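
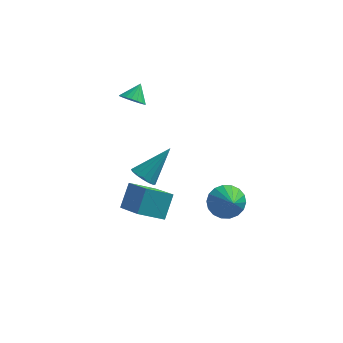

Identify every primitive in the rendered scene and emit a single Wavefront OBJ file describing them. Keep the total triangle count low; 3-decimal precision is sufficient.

v -2.328 3.55 2.132
v -1.645 3.369 2.072
v -2.072 4.27 2.868
v -1.676 3.599 1.857
v -1.836 3.819 1.697
v -2.094 3.986 1.624
v -2.398 4.067 1.651
v -2.688 4.046 1.773
v -2.908 3.926 1.967
v -3.012 3.732 2.193
v -2.981 3.502 2.408
v -2.821 3.282 2.568
v -2.563 3.114 2.641
v -2.259 3.033 2.614
v -1.968 3.055 2.492
v -1.749 3.174 2.298
v 3.187 -0.982 -0.847
v 3.791 -1.222 -1.539
v 3.693 -1.938 -0.073
v 4.008 -0.932 -1.322
v 4.063 -0.651 -1.01
v 3.944 -0.436 -0.666
v 3.675 -0.329 -0.358
v 3.31 -0.351 -0.146
v 2.92 -0.498 -0.074
v 2.583 -0.741 -0.154
v 2.366 -1.031 -0.371
v 2.312 -1.312 -0.683
v 2.431 -1.527 -1.027
v 2.7 -1.634 -1.335
v 3.065 -1.612 -1.547
v 3.455 -1.465 -1.62
v -0.798 -2.088 -1.52
v -0.585 -1.166 -0.408
v -1.957 -0.722 -2.431
v -1.743 0.2 -1.319
v 0.383 -1.54 -2.201
v 0.597 -0.618 -1.089
v -0.775 -0.174 -3.112
v -0.562 0.748 -2
v -0.28 -3.038 2.059
v 0.167 -2.828 1.578
v 0.76 -2.042 3.461
v -0.085 -2.575 1.586
v -0.39 -2.447 1.72
v -0.665 -2.476 1.946
v -0.837 -2.656 2.202
v -0.861 -2.939 2.419
v -0.728 -3.248 2.54
v -0.476 -3.5 2.532
v -0.171 -3.629 2.398
v 0.104 -3.599 2.172
v 0.277 -3.419 1.916
v 0.3 -3.137 1.699
f 2 1 4
f 2 4 3
f 4 1 5
f 4 5 3
f 5 1 6
f 5 6 3
f 6 1 7
f 6 7 3
f 7 1 8
f 7 8 3
f 8 1 9
f 8 9 3
f 9 1 10
f 9 10 3
f 10 1 11
f 10 11 3
f 11 1 12
f 11 12 3
f 12 1 13
f 12 13 3
f 13 1 14
f 13 14 3
f 14 1 15
f 14 15 3
f 15 1 16
f 15 16 3
f 16 1 2
f 16 2 3
f 18 17 20
f 18 20 19
f 20 17 21
f 20 21 19
f 21 17 22
f 21 22 19
f 22 17 23
f 22 23 19
f 23 17 24
f 23 24 19
f 24 17 25
f 24 25 19
f 25 17 26
f 25 26 19
f 26 17 27
f 26 27 19
f 27 17 28
f 27 28 19
f 28 17 29
f 28 29 19
f 29 17 30
f 29 30 19
f 30 17 31
f 30 31 19
f 31 17 32
f 31 32 19
f 32 17 18
f 32 18 19
f 34 36 33
f 37 34 33
f 33 36 35
f 35 37 33
f 34 40 36
f 38 34 37
f 38 40 34
f 36 40 35
f 39 37 35
f 35 40 39
f 39 38 37
f 40 38 39
f 42 41 44
f 42 44 43
f 44 41 45
f 44 45 43
f 45 41 46
f 45 46 43
f 46 41 47
f 46 47 43
f 47 41 48
f 47 48 43
f 48 41 49
f 48 49 43
f 49 41 50
f 49 50 43
f 50 41 51
f 50 51 43
f 51 41 52
f 51 52 43
f 52 41 53
f 52 53 43
f 53 41 54
f 53 54 43
f 54 41 42
f 54 42 43



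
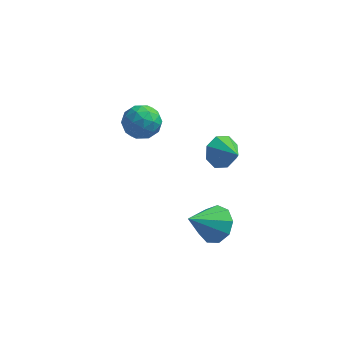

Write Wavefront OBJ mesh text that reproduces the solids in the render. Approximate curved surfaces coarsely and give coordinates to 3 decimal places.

v 3.041 1.165 1.351
v 3.764 1.422 0.725
v 3.959 0.335 2.069
v 3.718 1.887 1.321
v 3.276 1.929 1.935
v 2.696 1.523 2.207
v 2.319 0.908 1.978
v 2.365 0.443 1.381
v 2.807 0.401 0.767
v 3.386 0.806 0.495
v -1.656 4.708 0.802
v -0.919 4.181 1.434
v -1.901 3.219 -0.154
v -1.164 2.692 0.478
v -2.14 2.991 0.9
v -1.988 3.911 1.491
v -0.832 3.489 -0.211
v -0.68 4.409 0.38
v -0.41 3.427 0.808
v -1.218 3.12 1.494
v -1.602 4.28 -0.214
v -2.41 3.973 0.472
v -1.266 4.575 1.202
v -1.554 2.825 0.078
v -2.127 3.001 0.326
v -1.695 2.691 0.697
v -1.894 4.417 1.235
v -1.461 4.107 1.607
v -2.179 3.408 1.293
v -1.359 3.293 -0.327
v -0.926 2.983 0.045
v -1.125 4.709 0.583
v -0.693 4.399 0.954
v -0.641 3.992 -0.013
v -0.534 3.823 1.205
v -0.678 2.947 0.643
v -0.482 3.416 0.239
v -0.393 3.956 0.586
v -1.009 3.642 1.609
v -1.153 2.767 1.047
v -1.726 2.942 1.295
v -1.637 3.483 1.642
v -0.71 3.199 1.241
v -1.667 4.633 0.233
v -1.811 3.758 -0.329
v -1.183 3.917 -0.362
v -1.094 4.458 -0.015
v -2.142 4.453 0.637
v -2.286 3.577 0.075
v -2.427 3.444 0.694
v -2.338 3.984 1.041
v -2.11 4.201 0.039
v 3.256 -2.56 -0.712
v 3.822 -2.107 0.102
v 2.084 -3.58 0.672
v 3.239 -1.676 -0.074
v 2.664 -1.659 -0.548
v 2.366 -2.063 -1.099
v 2.484 -2.7 -1.469
v 2.963 -3.271 -1.484
v 3.579 -3.509 -1.138
v 4.044 -3.303 -0.592
v 4.14 -2.749 -0.103
f 2 1 4
f 2 4 3
f 4 1 5
f 4 5 3
f 5 1 6
f 5 6 3
f 6 1 7
f 6 7 3
f 7 1 8
f 7 8 3
f 8 1 9
f 8 9 3
f 9 1 10
f 9 10 3
f 10 1 2
f 10 2 3
f 11 48 27
f 48 22 51
f 27 51 16
f 48 51 27
f 11 27 23
f 27 16 28
f 23 28 12
f 27 28 23
f 11 23 32
f 23 12 33
f 32 33 18
f 23 33 32
f 11 32 44
f 32 18 47
f 44 47 21
f 32 47 44
f 11 44 48
f 44 21 52
f 48 52 22
f 44 52 48
f 12 28 39
f 28 16 42
f 39 42 20
f 28 42 39
f 16 51 29
f 51 22 50
f 29 50 15
f 51 50 29
f 22 52 49
f 52 21 45
f 49 45 13
f 52 45 49
f 21 47 46
f 47 18 34
f 46 34 17
f 47 34 46
f 18 33 38
f 33 12 35
f 38 35 19
f 33 35 38
f 14 40 26
f 40 20 41
f 26 41 15
f 40 41 26
f 14 26 24
f 26 15 25
f 24 25 13
f 26 25 24
f 14 24 31
f 24 13 30
f 31 30 17
f 24 30 31
f 14 31 36
f 31 17 37
f 36 37 19
f 31 37 36
f 14 36 40
f 36 19 43
f 40 43 20
f 36 43 40
f 15 41 29
f 41 20 42
f 29 42 16
f 41 42 29
f 13 25 49
f 25 15 50
f 49 50 22
f 25 50 49
f 17 30 46
f 30 13 45
f 46 45 21
f 30 45 46
f 19 37 38
f 37 17 34
f 38 34 18
f 37 34 38
f 20 43 39
f 43 19 35
f 39 35 12
f 43 35 39
f 54 53 56
f 54 56 55
f 56 53 57
f 56 57 55
f 57 53 58
f 57 58 55
f 58 53 59
f 58 59 55
f 59 53 60
f 59 60 55
f 60 53 61
f 60 61 55
f 61 53 62
f 61 62 55
f 62 53 63
f 62 63 55
f 63 53 54
f 63 54 55



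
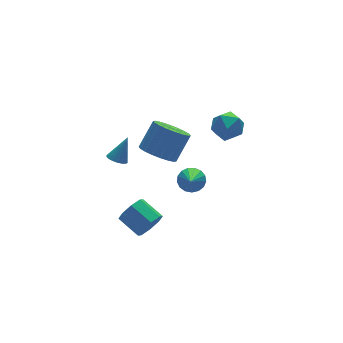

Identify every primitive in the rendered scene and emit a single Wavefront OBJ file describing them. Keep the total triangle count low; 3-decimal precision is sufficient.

v 2.879 2.048 0.814
v 3.485 2.841 0.837
v 4.155 1.079 0.603
v 4.761 1.872 0.626
v 4.287 1.582 1.456
v 3.498 2.181 1.586
v 4.142 1.739 -0.146
v 3.353 2.338 -0.016
v 4.266 2.65 0.244
v 4.356 2.553 1.234
v 3.284 1.367 0.206
v 3.374 1.27 1.196
v -3.309 0.711 2.254
v -2.908 0.986 1.976
v -2.591 0.909 3.486
v -3.066 1.168 2.039
v -3.273 1.259 2.144
v -3.486 1.242 2.272
v -3.665 1.119 2.395
v -3.773 0.916 2.491
v -3.789 0.672 2.539
v -3.71 0.436 2.531
v -3.551 0.254 2.468
v -3.345 0.163 2.363
v -3.131 0.18 2.236
v -2.953 0.302 2.112
v -2.845 0.506 2.017
v -2.829 0.75 1.968
v -0.911 0.923 1.389
v -0.106 0.594 0.838
v 0.937 0.968 2.141
v 0.131 1.297 2.691
v -0.129 1.038 0.729
v 0.914 1.412 2.032
v -0.307 1.46 0.751
v 0.736 1.834 2.053
v -0.605 1.776 0.899
v 0.438 2.149 2.201
v -0.964 1.922 1.144
v 0.079 2.296 2.446
v -1.312 1.871 1.437
v -0.269 2.245 2.74
v -1.581 1.632 1.721
v -0.538 2.006 3.024
v -1.717 1.252 1.939
v -0.674 1.626 3.242
v -1.694 0.808 2.048
v -0.651 1.182 3.351
v -1.516 0.386 2.027
v -0.473 0.76 3.329
v -1.218 0.071 1.879
v -0.175 0.444 3.181
v -0.859 -0.076 1.634
v 0.184 0.298 2.936
v -0.511 -0.025 1.34
v 0.532 0.349 2.643
v -0.242 0.214 1.056
v 0.801 0.588 2.359
v -2.225 -0.645 -2.562
v -1.8 -0.824 -1.847
v -2.23 0.407 -1.284
v -2.655 0.585 -1.998
v -1.437 -0.5 -2.278
v -1.867 0.731 -1.715
v -1.535 -0.261 -2.876
v -1.965 0.97 -2.312
v -2.038 -0.247 -3.289
v -2.467 0.984 -2.726
v -2.65 -0.467 -3.276
v -3.08 0.764 -2.713
v -3.013 -0.791 -2.845
v -3.443 0.44 -2.282
v -2.915 -1.03 -2.248
v -3.345 0.201 -1.684
v -2.413 -1.044 -1.834
v -2.842 0.187 -1.271
v 2.554 3.433 -4.439
v 2.97 2.851 -4.749
v 1.706 2.107 -3.081
v 3.191 2.985 -4.48
v 3.266 3.222 -4.201
v 3.178 3.508 -3.977
v 2.947 3.776 -3.859
v 2.626 3.966 -3.874
v 2.289 4.034 -4.018
v 2.012 3.965 -4.259
v 1.86 3.773 -4.541
v 1.866 3.504 -4.8
v 2.03 3.219 -4.976
v 2.315 2.983 -5.029
v 2.654 2.85 -4.947
f 1 12 6
f 1 6 2
f 1 2 8
f 1 8 11
f 1 11 12
f 2 6 10
f 6 12 5
f 12 11 3
f 11 8 7
f 8 2 9
f 4 10 5
f 4 5 3
f 4 3 7
f 4 7 9
f 4 9 10
f 5 10 6
f 3 5 12
f 7 3 11
f 9 7 8
f 10 9 2
f 14 13 16
f 14 16 15
f 16 13 17
f 16 17 15
f 17 13 18
f 17 18 15
f 18 13 19
f 18 19 15
f 19 13 20
f 19 20 15
f 20 13 21
f 20 21 15
f 21 13 22
f 21 22 15
f 22 13 23
f 22 23 15
f 23 13 24
f 23 24 15
f 24 13 25
f 24 25 15
f 25 13 26
f 25 26 15
f 26 13 27
f 26 27 15
f 27 13 28
f 27 28 15
f 28 13 14
f 28 14 15
f 30 29 33
f 30 33 31
f 31 33 34
f 31 34 32
f 33 29 35
f 33 35 34
f 34 35 36
f 34 36 32
f 35 29 37
f 35 37 36
f 36 37 38
f 36 38 32
f 37 29 39
f 37 39 38
f 38 39 40
f 38 40 32
f 39 29 41
f 39 41 40
f 40 41 42
f 40 42 32
f 41 29 43
f 41 43 42
f 42 43 44
f 42 44 32
f 43 29 45
f 43 45 44
f 44 45 46
f 44 46 32
f 45 29 47
f 45 47 46
f 46 47 48
f 46 48 32
f 47 29 49
f 47 49 48
f 48 49 50
f 48 50 32
f 49 29 51
f 49 51 50
f 50 51 52
f 50 52 32
f 51 29 53
f 51 53 52
f 52 53 54
f 52 54 32
f 53 29 55
f 53 55 54
f 54 55 56
f 54 56 32
f 55 29 57
f 55 57 56
f 56 57 58
f 56 58 32
f 57 29 30
f 57 30 58
f 58 30 31
f 58 31 32
f 60 59 63
f 60 63 61
f 61 63 64
f 61 64 62
f 63 59 65
f 63 65 64
f 64 65 66
f 64 66 62
f 65 59 67
f 65 67 66
f 66 67 68
f 66 68 62
f 67 59 69
f 67 69 68
f 68 69 70
f 68 70 62
f 69 59 71
f 69 71 70
f 70 71 72
f 70 72 62
f 71 59 73
f 71 73 72
f 72 73 74
f 72 74 62
f 73 59 75
f 73 75 74
f 74 75 76
f 74 76 62
f 75 59 60
f 75 60 76
f 76 60 61
f 76 61 62
f 78 77 80
f 78 80 79
f 80 77 81
f 80 81 79
f 81 77 82
f 81 82 79
f 82 77 83
f 82 83 79
f 83 77 84
f 83 84 79
f 84 77 85
f 84 85 79
f 85 77 86
f 85 86 79
f 86 77 87
f 86 87 79
f 87 77 88
f 87 88 79
f 88 77 89
f 88 89 79
f 89 77 90
f 89 90 79
f 90 77 91
f 90 91 79
f 91 77 78
f 91 78 79



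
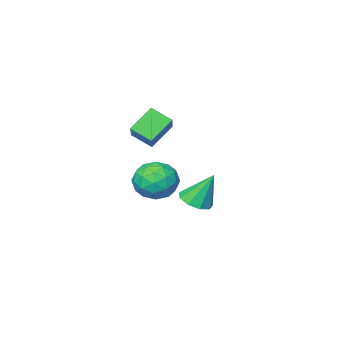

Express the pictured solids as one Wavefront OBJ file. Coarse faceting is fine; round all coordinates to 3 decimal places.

v 0.563 -1.111 3.607
v 1.481 0.19 4.68
v -0.018 -0.177 2.972
v 0.9 1.124 4.045
v 1.8 -1.084 2.515
v 2.718 0.217 3.588
v 1.219 -0.15 1.88
v 2.137 1.151 2.953
v -2.196 -1.245 -3.072
v -1.293 -1.358 -2.737
v -2.804 -0.515 -1.188
v -1.365 -0.751 -2.995
v -1.826 -0.376 -3.29
v -2.46 -0.407 -3.482
v -2.97 -0.831 -3.483
v -3.119 -1.448 -3.291
v -2.835 -1.971 -2.997
v -2.252 -2.154 -2.738
v -1.643 -1.912 -2.635
v 2.312 3.425 1.056
v 3.21 2.964 1.721
v 2.21 1.756 0.039
v 3.108 1.295 0.704
v 2.025 1.495 1.205
v 2.089 2.526 1.833
v 3.331 2.194 -0.073
v 3.395 3.225 0.555
v 3.84 2.203 1.024
v 3.033 1.771 1.814
v 2.387 2.949 -0.054
v 1.58 2.517 0.736
v 2.77 3.341 1.478
v 2.65 1.379 0.282
v 2.014 1.497 0.576
v 2.542 1.226 0.968
v 2.111 3.083 1.544
v 2.639 2.813 1.935
v 1.942 1.949 1.631
v 2.781 1.907 -0.175
v 3.309 1.637 0.216
v 2.878 3.494 0.792
v 3.406 3.223 1.184
v 3.478 2.771 0.129
v 3.668 2.623 1.459
v 3.608 1.642 0.861
v 3.74 2.17 0.404
v 3.777 2.776 0.773
v 3.194 2.369 1.923
v 3.134 1.388 1.326
v 2.498 1.505 1.62
v 2.535 2.112 1.989
v 3.564 1.922 1.513
v 2.286 3.332 0.434
v 2.226 2.351 -0.163
v 2.885 2.608 -0.229
v 2.922 3.215 0.14
v 1.812 3.078 0.899
v 1.752 2.097 0.301
v 1.643 1.944 0.987
v 1.68 2.55 1.356
v 1.856 2.798 0.247
f 2 4 1
f 5 2 1
f 1 4 3
f 3 5 1
f 2 8 4
f 6 2 5
f 6 8 2
f 4 8 3
f 7 5 3
f 3 8 7
f 7 6 5
f 8 6 7
f 10 9 12
f 10 12 11
f 12 9 13
f 12 13 11
f 13 9 14
f 13 14 11
f 14 9 15
f 14 15 11
f 15 9 16
f 15 16 11
f 16 9 17
f 16 17 11
f 17 9 18
f 17 18 11
f 18 9 19
f 18 19 11
f 19 9 10
f 19 10 11
f 20 57 36
f 57 31 60
f 36 60 25
f 57 60 36
f 20 36 32
f 36 25 37
f 32 37 21
f 36 37 32
f 20 32 41
f 32 21 42
f 41 42 27
f 32 42 41
f 20 41 53
f 41 27 56
f 53 56 30
f 41 56 53
f 20 53 57
f 53 30 61
f 57 61 31
f 53 61 57
f 21 37 48
f 37 25 51
f 48 51 29
f 37 51 48
f 25 60 38
f 60 31 59
f 38 59 24
f 60 59 38
f 31 61 58
f 61 30 54
f 58 54 22
f 61 54 58
f 30 56 55
f 56 27 43
f 55 43 26
f 56 43 55
f 27 42 47
f 42 21 44
f 47 44 28
f 42 44 47
f 23 49 35
f 49 29 50
f 35 50 24
f 49 50 35
f 23 35 33
f 35 24 34
f 33 34 22
f 35 34 33
f 23 33 40
f 33 22 39
f 40 39 26
f 33 39 40
f 23 40 45
f 40 26 46
f 45 46 28
f 40 46 45
f 23 45 49
f 45 28 52
f 49 52 29
f 45 52 49
f 24 50 38
f 50 29 51
f 38 51 25
f 50 51 38
f 22 34 58
f 34 24 59
f 58 59 31
f 34 59 58
f 26 39 55
f 39 22 54
f 55 54 30
f 39 54 55
f 28 46 47
f 46 26 43
f 47 43 27
f 46 43 47
f 29 52 48
f 52 28 44
f 48 44 21
f 52 44 48



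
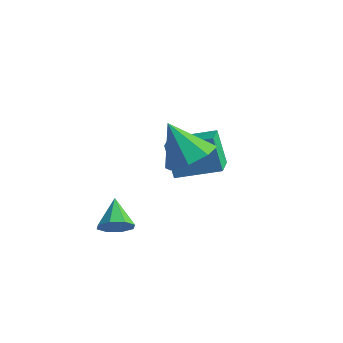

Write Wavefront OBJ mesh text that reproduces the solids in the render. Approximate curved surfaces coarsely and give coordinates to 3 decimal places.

v -1.215 -1.389 -0.792
v -0.814 -0.831 -1.091
v -1.985 -0.471 -0.108
v -1.268 -0.972 -1.413
v -1.691 -1.357 -1.371
v -1.835 -1.762 -0.99
v -1.616 -1.948 -0.493
v -1.162 -1.807 -0.171
v -0.739 -1.421 -0.213
v -0.595 -1.017 -0.594
v -1.114 2.1 -0.199
v -1.775 2.349 1.271
v -1.635 3.103 -0.602
v -2.295 3.352 0.867
v 0.455 3.128 0.333
v -0.205 3.377 1.802
v -0.065 4.131 -0.071
v -0.726 4.38 1.399
v 0.725 0.719 2.874
v 1.592 0.569 3.533
v -0.365 0.721 4.306
v 1.423 1.383 3.404
v 0.845 1.809 2.964
v 0.197 1.596 2.471
v -0.143 0.87 2.214
v 0.026 0.055 2.343
v 0.604 -0.37 2.783
v 1.253 -0.158 3.276
f 2 1 4
f 2 4 3
f 4 1 5
f 4 5 3
f 5 1 6
f 5 6 3
f 6 1 7
f 6 7 3
f 7 1 8
f 7 8 3
f 8 1 9
f 8 9 3
f 9 1 10
f 9 10 3
f 10 1 2
f 10 2 3
f 12 14 11
f 15 12 11
f 11 14 13
f 13 15 11
f 12 18 14
f 16 12 15
f 16 18 12
f 14 18 13
f 17 15 13
f 13 18 17
f 17 16 15
f 18 16 17
f 20 19 22
f 20 22 21
f 22 19 23
f 22 23 21
f 23 19 24
f 23 24 21
f 24 19 25
f 24 25 21
f 25 19 26
f 25 26 21
f 26 19 27
f 26 27 21
f 27 19 28
f 27 28 21
f 28 19 20
f 28 20 21



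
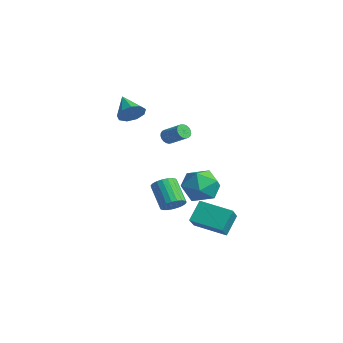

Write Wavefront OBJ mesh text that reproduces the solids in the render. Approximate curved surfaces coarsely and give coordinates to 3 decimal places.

v 3.319 -0.036 -0.017
v 3.794 0.343 -1.062
v 3.386 -1.883 -0.658
v 3.861 -1.504 -1.703
v 4.51 -1.438 -0.685
v 4.468 -0.296 -0.289
v 2.712 -1.244 -1.431
v 2.67 -0.102 -1.035
v 3.419 -0.403 -1.936
v 4.53 -0.523 -1.475
v 2.65 -1.017 -0.245
v 3.761 -1.137 0.216
v -0.961 -2.208 3.176
v -0.531 -1.894 3.813
v -2.299 -1.972 3.964
v -0.671 -1.48 3.45
v -0.947 -1.407 2.96
v -1.23 -1.709 2.57
v -1.386 -2.244 2.465
v -1.344 -2.763 2.692
v -1.123 -3.022 3.146
v -0.826 -2.9 3.614
v -0.592 -2.455 3.878
v 3.068 -2.138 -2.177
v 3.467 -1.646 -1.814
v 2.211 -1.45 -0.7
v 1.812 -1.942 -1.063
v 3.317 -1.472 -2.013
v 2.062 -1.276 -0.899
v 3.125 -1.413 -2.241
v 1.869 -1.217 -1.126
v 2.922 -1.48 -2.457
v 1.667 -1.284 -1.343
v 2.745 -1.66 -2.625
v 1.49 -1.464 -1.511
v 2.624 -1.923 -2.715
v 1.368 -1.727 -1.601
v 2.579 -2.223 -2.713
v 1.324 -2.027 -1.599
v 2.619 -2.509 -2.618
v 1.363 -2.313 -1.503
v 2.736 -2.73 -2.446
v 1.481 -2.534 -1.332
v 2.911 -2.849 -2.228
v 1.656 -2.653 -1.114
v 3.113 -2.845 -2.002
v 1.857 -2.649 -0.888
v 3.307 -2.719 -1.805
v 2.051 -2.523 -0.691
v 3.46 -2.492 -1.673
v 2.204 -2.296 -0.559
v 3.544 -2.204 -1.628
v 2.289 -2.008 -0.514
v 3.547 -1.905 -1.678
v 2.291 -1.709 -0.564
v -2.463 1.054 0.128
v -2.16 0.964 -0.285
v -1.034 1.336 0.459
v -1.337 1.426 0.872
v -2.212 1.172 -0.312
v -1.086 1.544 0.433
v -2.306 1.36 -0.262
v -1.18 1.732 0.482
v -2.428 1.495 -0.145
v -1.302 1.867 0.599
v -2.556 1.554 0.019
v -1.43 1.926 0.763
v -2.668 1.526 0.202
v -1.542 1.898 0.946
v -2.744 1.417 0.372
v -1.618 1.789 1.116
v -2.772 1.245 0.5
v -1.646 1.617 1.244
v -2.746 1.04 0.564
v -1.62 1.411 1.308
v -2.672 0.837 0.552
v -1.546 1.209 1.296
v -2.561 0.672 0.467
v -1.435 1.044 1.211
v -2.433 0.573 0.323
v -1.307 0.945 1.067
v -2.311 0.557 0.146
v -1.185 0.929 0.89
v -2.214 0.627 -0.035
v -1.088 0.999 0.709
v -2.161 0.771 -0.187
v -1.035 1.143 0.557
v 2.03 -0.144 -4.676
v 1.693 0.748 -3.583
v 3.576 0.952 -5.094
v 3.239 1.843 -4.001
v 2.961 -1.063 -3.639
v 2.624 -0.172 -2.546
v 4.507 0.032 -4.057
v 4.17 0.924 -2.964
f 1 12 6
f 1 6 2
f 1 2 8
f 1 8 11
f 1 11 12
f 2 6 10
f 6 12 5
f 12 11 3
f 11 8 7
f 8 2 9
f 4 10 5
f 4 5 3
f 4 3 7
f 4 7 9
f 4 9 10
f 5 10 6
f 3 5 12
f 7 3 11
f 9 7 8
f 10 9 2
f 14 13 16
f 14 16 15
f 16 13 17
f 16 17 15
f 17 13 18
f 17 18 15
f 18 13 19
f 18 19 15
f 19 13 20
f 19 20 15
f 20 13 21
f 20 21 15
f 21 13 22
f 21 22 15
f 22 13 23
f 22 23 15
f 23 13 14
f 23 14 15
f 25 24 28
f 25 28 26
f 26 28 29
f 26 29 27
f 28 24 30
f 28 30 29
f 29 30 31
f 29 31 27
f 30 24 32
f 30 32 31
f 31 32 33
f 31 33 27
f 32 24 34
f 32 34 33
f 33 34 35
f 33 35 27
f 34 24 36
f 34 36 35
f 35 36 37
f 35 37 27
f 36 24 38
f 36 38 37
f 37 38 39
f 37 39 27
f 38 24 40
f 38 40 39
f 39 40 41
f 39 41 27
f 40 24 42
f 40 42 41
f 41 42 43
f 41 43 27
f 42 24 44
f 42 44 43
f 43 44 45
f 43 45 27
f 44 24 46
f 44 46 45
f 45 46 47
f 45 47 27
f 46 24 48
f 46 48 47
f 47 48 49
f 47 49 27
f 48 24 50
f 48 50 49
f 49 50 51
f 49 51 27
f 50 24 52
f 50 52 51
f 51 52 53
f 51 53 27
f 52 24 54
f 52 54 53
f 53 54 55
f 53 55 27
f 54 24 25
f 54 25 55
f 55 25 26
f 55 26 27
f 57 56 60
f 57 60 58
f 58 60 61
f 58 61 59
f 60 56 62
f 60 62 61
f 61 62 63
f 61 63 59
f 62 56 64
f 62 64 63
f 63 64 65
f 63 65 59
f 64 56 66
f 64 66 65
f 65 66 67
f 65 67 59
f 66 56 68
f 66 68 67
f 67 68 69
f 67 69 59
f 68 56 70
f 68 70 69
f 69 70 71
f 69 71 59
f 70 56 72
f 70 72 71
f 71 72 73
f 71 73 59
f 72 56 74
f 72 74 73
f 73 74 75
f 73 75 59
f 74 56 76
f 74 76 75
f 75 76 77
f 75 77 59
f 76 56 78
f 76 78 77
f 77 78 79
f 77 79 59
f 78 56 80
f 78 80 79
f 79 80 81
f 79 81 59
f 80 56 82
f 80 82 81
f 81 82 83
f 81 83 59
f 82 56 84
f 82 84 83
f 83 84 85
f 83 85 59
f 84 56 86
f 84 86 85
f 85 86 87
f 85 87 59
f 86 56 57
f 86 57 87
f 87 57 58
f 87 58 59
f 89 91 88
f 92 89 88
f 88 91 90
f 90 92 88
f 89 95 91
f 93 89 92
f 93 95 89
f 91 95 90
f 94 92 90
f 90 95 94
f 94 93 92
f 95 93 94



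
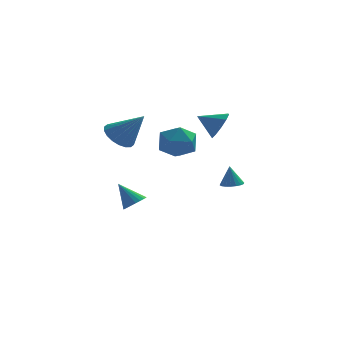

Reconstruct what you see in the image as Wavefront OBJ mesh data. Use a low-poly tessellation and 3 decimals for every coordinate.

v 0.254 -0.949 1.316
v 0.71 -1.466 2.054
v -0.95 -2.054 1.286
v -0.494 -2.571 2.024
v -0.903 -1.669 2.218
v -0.159 -0.986 2.237
v -0.081 -2.534 1.103
v 0.663 -1.851 1.122
v 0.503 -2.446 1.922
v -0.005 -1.911 2.611
v -0.235 -1.609 0.729
v -0.743 -1.074 1.418
v -2.755 0.32 1.323
v -2.215 0.975 1.09
v -1.605 -0.14 2.697
v -2.454 1.147 1.348
v -2.753 1.155 1.601
v -3.052 0.998 1.799
v -3.293 0.707 1.903
v -3.427 0.339 1.892
v -3.428 -0.033 1.768
v -3.295 -0.334 1.556
v -3.056 -0.506 1.298
v -2.757 -0.515 1.045
v -2.458 -0.358 0.847
v -2.218 -0.066 0.743
v -2.084 0.301 0.755
v -2.083 0.673 0.878
v 1.817 -0.778 2.301
v 2.194 -0.365 2.914
v 0.783 -0.662 2.859
v 2.043 -0.023 2.563
v 1.805 0.03 2.111
v 1.572 -0.226 1.732
v 1.432 -0.692 1.571
v 1.44 -1.191 1.688
v 1.591 -1.533 2.04
v 1.829 -1.586 2.491
v 2.062 -1.33 2.87
v 2.201 -0.864 3.032
v 2.557 2.912 -2.808
v 2.965 2.496 -2.716
v 2.443 3.048 -1.692
v 3.108 2.716 -2.728
v 3.141 2.975 -2.756
v 3.059 3.222 -2.794
v 2.878 3.407 -2.835
v 2.632 3.494 -2.871
v 2.372 3.466 -2.894
v 2.149 3.328 -2.9
v 2.006 3.108 -2.888
v 1.973 2.849 -2.86
v 2.055 2.603 -2.822
v 2.236 2.418 -2.781
v 2.482 2.33 -2.745
v 2.742 2.358 -2.722
v -2.065 3.492 -4.303
v -1.514 3.726 -4.001
v -2.875 3.948 -3.177
v -1.597 3.946 -4.15
v -1.76 4.089 -4.325
v -1.977 4.128 -4.497
v -2.208 4.057 -4.634
v -2.415 3.888 -4.715
v -2.561 3.651 -4.724
v -2.622 3.387 -4.661
v -2.586 3.141 -4.535
v -2.46 2.955 -4.37
v -2.266 2.863 -4.193
v -2.037 2.879 -4.035
v -1.813 3.001 -3.923
v -1.633 3.208 -3.877
v -1.527 3.465 -3.905
f 1 12 6
f 1 6 2
f 1 2 8
f 1 8 11
f 1 11 12
f 2 6 10
f 6 12 5
f 12 11 3
f 11 8 7
f 8 2 9
f 4 10 5
f 4 5 3
f 4 3 7
f 4 7 9
f 4 9 10
f 5 10 6
f 3 5 12
f 7 3 11
f 9 7 8
f 10 9 2
f 14 13 16
f 14 16 15
f 16 13 17
f 16 17 15
f 17 13 18
f 17 18 15
f 18 13 19
f 18 19 15
f 19 13 20
f 19 20 15
f 20 13 21
f 20 21 15
f 21 13 22
f 21 22 15
f 22 13 23
f 22 23 15
f 23 13 24
f 23 24 15
f 24 13 25
f 24 25 15
f 25 13 26
f 25 26 15
f 26 13 27
f 26 27 15
f 27 13 28
f 27 28 15
f 28 13 14
f 28 14 15
f 30 29 32
f 30 32 31
f 32 29 33
f 32 33 31
f 33 29 34
f 33 34 31
f 34 29 35
f 34 35 31
f 35 29 36
f 35 36 31
f 36 29 37
f 36 37 31
f 37 29 38
f 37 38 31
f 38 29 39
f 38 39 31
f 39 29 40
f 39 40 31
f 40 29 30
f 40 30 31
f 42 41 44
f 42 44 43
f 44 41 45
f 44 45 43
f 45 41 46
f 45 46 43
f 46 41 47
f 46 47 43
f 47 41 48
f 47 48 43
f 48 41 49
f 48 49 43
f 49 41 50
f 49 50 43
f 50 41 51
f 50 51 43
f 51 41 52
f 51 52 43
f 52 41 53
f 52 53 43
f 53 41 54
f 53 54 43
f 54 41 55
f 54 55 43
f 55 41 56
f 55 56 43
f 56 41 42
f 56 42 43
f 58 57 60
f 58 60 59
f 60 57 61
f 60 61 59
f 61 57 62
f 61 62 59
f 62 57 63
f 62 63 59
f 63 57 64
f 63 64 59
f 64 57 65
f 64 65 59
f 65 57 66
f 65 66 59
f 66 57 67
f 66 67 59
f 67 57 68
f 67 68 59
f 68 57 69
f 68 69 59
f 69 57 70
f 69 70 59
f 70 57 71
f 70 71 59
f 71 57 72
f 71 72 59
f 72 57 73
f 72 73 59
f 73 57 58
f 73 58 59



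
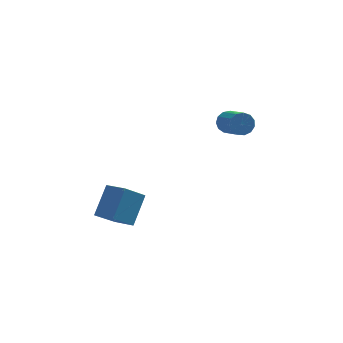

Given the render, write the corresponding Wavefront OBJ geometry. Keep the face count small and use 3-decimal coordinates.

v -3.128 -1.145 -2.918
v -4.092 -1.789 -1.983
v -2.507 -0.095 -1.554
v -3.472 -0.739 -0.619
v -2.288 -2.001 -2.641
v -3.253 -2.645 -1.706
v -1.668 -0.951 -1.277
v -2.632 -1.595 -0.342
v 2.788 4.62 0.316
v 3.217 4.545 -0.232
v 3.741 3.245 0.357
v 3.312 3.32 0.904
v 3.418 4.749 0.039
v 3.942 3.449 0.628
v 3.418 4.912 0.398
v 3.943 3.612 0.987
v 3.219 4.982 0.731
v 3.744 3.683 1.32
v 2.883 4.937 0.932
v 3.407 3.638 1.521
v 2.516 4.792 0.937
v 3.041 3.492 1.526
v 2.236 4.592 0.745
v 2.76 3.292 1.334
v 2.131 4.4 0.417
v 2.655 3.101 1.005
v 2.234 4.279 0.056
v 2.759 2.979 0.645
v 2.513 4.265 -0.222
v 3.038 2.966 0.367
v 2.88 4.364 -0.33
v 3.404 3.065 0.259
f 2 4 1
f 5 2 1
f 1 4 3
f 3 5 1
f 2 8 4
f 6 2 5
f 6 8 2
f 4 8 3
f 7 5 3
f 3 8 7
f 7 6 5
f 8 6 7
f 10 9 13
f 10 13 11
f 11 13 14
f 11 14 12
f 13 9 15
f 13 15 14
f 14 15 16
f 14 16 12
f 15 9 17
f 15 17 16
f 16 17 18
f 16 18 12
f 17 9 19
f 17 19 18
f 18 19 20
f 18 20 12
f 19 9 21
f 19 21 20
f 20 21 22
f 20 22 12
f 21 9 23
f 21 23 22
f 22 23 24
f 22 24 12
f 23 9 25
f 23 25 24
f 24 25 26
f 24 26 12
f 25 9 27
f 25 27 26
f 26 27 28
f 26 28 12
f 27 9 29
f 27 29 28
f 28 29 30
f 28 30 12
f 29 9 31
f 29 31 30
f 30 31 32
f 30 32 12
f 31 9 10
f 31 10 32
f 32 10 11
f 32 11 12



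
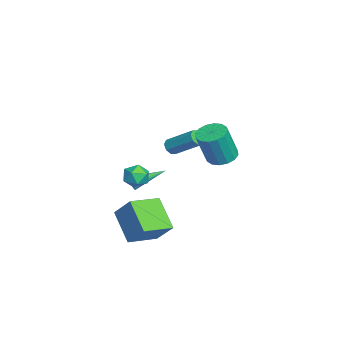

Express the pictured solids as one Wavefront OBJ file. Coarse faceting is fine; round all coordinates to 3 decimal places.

v 2.081 3.203 2.424
v 2.921 3.035 2.183
v 3.378 2.428 4.194
v 2.539 2.597 4.436
v 2.922 3.476 2.316
v 3.379 2.869 4.327
v 2.697 3.844 2.478
v 3.154 3.237 4.489
v 2.307 4.04 2.625
v 2.764 3.434 4.637
v 1.857 4.012 2.719
v 2.314 3.406 4.731
v 1.467 3.768 2.734
v 1.924 3.161 4.746
v 1.242 3.372 2.666
v 1.699 2.765 4.677
v 1.241 2.931 2.533
v 1.698 2.324 4.544
v 1.466 2.563 2.371
v 1.923 1.956 4.382
v 1.856 2.366 2.223
v 2.313 1.76 4.235
v 2.306 2.394 2.129
v 2.763 1.788 4.141
v 2.696 2.639 2.114
v 3.153 2.032 4.126
v 3.298 -0.251 -3.247
v 1.764 -0.997 -1.89
v 4.016 0.616 -1.96
v 2.481 -0.13 -0.602
v 4.399 -1.77 -2.838
v 2.864 -2.516 -1.48
v 5.116 -0.903 -1.55
v 3.582 -1.649 -0.193
v 0.986 -0.745 -0.295
v 1.571 -1.299 -0.054
v 0.029 -1.481 0.334
v 0.614 -2.035 0.575
v 0.606 -1.261 0.905
v 1.197 -0.806 0.516
v 0.403 -1.974 -0.236
v 0.994 -1.519 -0.625
v 1.211 -2.058 -0.018
v 1.336 -1.618 0.688
v 0.264 -1.162 -0.408
v 0.389 -0.722 0.298
v -3.238 -1.76 -2.786
v -2.957 -1.807 -2.351
v -3.922 0.16 -2.134
v -2.809 -1.705 -2.497
v -2.746 -1.614 -2.7
v -2.781 -1.552 -2.92
v -2.906 -1.531 -3.114
v -3.097 -1.555 -3.242
v -3.316 -1.62 -3.28
v -3.519 -1.713 -3.22
v -3.667 -1.815 -3.074
v -3.73 -1.906 -2.871
v -3.695 -1.969 -2.651
v -3.57 -1.99 -2.457
v -3.379 -1.965 -2.329
v -3.16 -1.9 -2.291
v -2.565 0.486 0.554
v -2.393 0.761 0.097
v -1.624 2.229 1.269
v -1.795 1.954 1.726
v -2.789 0.873 0.217
v -2.02 2.341 1.389
v -3.054 0.758 0.534
v -2.284 2.226 1.706
v -3.032 0.484 0.863
v -2.262 1.952 2.035
v -2.736 0.211 1.011
v -1.967 1.679 2.183
v -2.34 0.099 0.891
v -1.571 1.567 2.063
v -2.076 0.214 0.574
v -1.306 1.682 1.746
v -2.098 0.488 0.245
v -1.328 1.956 1.417
f 2 1 5
f 2 5 3
f 3 5 6
f 3 6 4
f 5 1 7
f 5 7 6
f 6 7 8
f 6 8 4
f 7 1 9
f 7 9 8
f 8 9 10
f 8 10 4
f 9 1 11
f 9 11 10
f 10 11 12
f 10 12 4
f 11 1 13
f 11 13 12
f 12 13 14
f 12 14 4
f 13 1 15
f 13 15 14
f 14 15 16
f 14 16 4
f 15 1 17
f 15 17 16
f 16 17 18
f 16 18 4
f 17 1 19
f 17 19 18
f 18 19 20
f 18 20 4
f 19 1 21
f 19 21 20
f 20 21 22
f 20 22 4
f 21 1 23
f 21 23 22
f 22 23 24
f 22 24 4
f 23 1 25
f 23 25 24
f 24 25 26
f 24 26 4
f 25 1 2
f 25 2 26
f 26 2 3
f 26 3 4
f 28 30 27
f 31 28 27
f 27 30 29
f 29 31 27
f 28 34 30
f 32 28 31
f 32 34 28
f 30 34 29
f 33 31 29
f 29 34 33
f 33 32 31
f 34 32 33
f 35 46 40
f 35 40 36
f 35 36 42
f 35 42 45
f 35 45 46
f 36 40 44
f 40 46 39
f 46 45 37
f 45 42 41
f 42 36 43
f 38 44 39
f 38 39 37
f 38 37 41
f 38 41 43
f 38 43 44
f 39 44 40
f 37 39 46
f 41 37 45
f 43 41 42
f 44 43 36
f 48 47 50
f 48 50 49
f 50 47 51
f 50 51 49
f 51 47 52
f 51 52 49
f 52 47 53
f 52 53 49
f 53 47 54
f 53 54 49
f 54 47 55
f 54 55 49
f 55 47 56
f 55 56 49
f 56 47 57
f 56 57 49
f 57 47 58
f 57 58 49
f 58 47 59
f 58 59 49
f 59 47 60
f 59 60 49
f 60 47 61
f 60 61 49
f 61 47 62
f 61 62 49
f 62 47 48
f 62 48 49
f 64 63 67
f 64 67 65
f 65 67 68
f 65 68 66
f 67 63 69
f 67 69 68
f 68 69 70
f 68 70 66
f 69 63 71
f 69 71 70
f 70 71 72
f 70 72 66
f 71 63 73
f 71 73 72
f 72 73 74
f 72 74 66
f 73 63 75
f 73 75 74
f 74 75 76
f 74 76 66
f 75 63 77
f 75 77 76
f 76 77 78
f 76 78 66
f 77 63 79
f 77 79 78
f 78 79 80
f 78 80 66
f 79 63 64
f 79 64 80
f 80 64 65
f 80 65 66



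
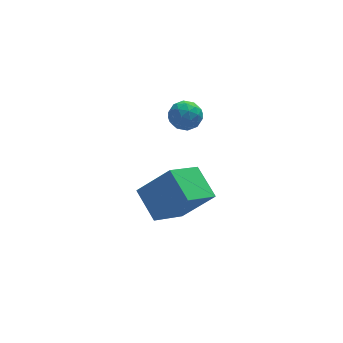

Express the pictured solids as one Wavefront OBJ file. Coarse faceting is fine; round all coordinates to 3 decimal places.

v 0.063 -3.899 -1.677
v -0.305 -2.613 -0.977
v -1.133 -3.516 -3.008
v -1.5 -2.229 -2.308
v 1.36 -3.031 -2.592
v 0.993 -1.744 -1.892
v 0.165 -2.647 -3.923
v -0.203 -1.361 -3.223
v 0.738 -1.547 1.937
v 1.089 -2.043 1.6
v -0.229 -2.057 1.68
v 0.122 -2.553 1.343
v 0.164 -2.507 2.035
v 0.761 -2.192 2.193
v 0.099 -1.908 1.087
v 0.696 -1.593 1.245
v 0.693 -2.266 1.075
v 0.734 -2.636 1.66
v 0.126 -1.464 1.62
v 0.167 -1.834 2.205
v 0.998 -1.75 1.791
v -0.138 -2.35 1.489
v -0.114 -2.323 1.896
v 0.092 -2.614 1.698
v 0.806 -1.838 2.139
v 1.012 -2.129 1.941
v 0.468 -2.402 2.197
v -0.152 -1.971 1.339
v 0.054 -2.262 1.141
v 0.768 -1.486 1.582
v 0.974 -1.777 1.384
v 0.392 -1.698 1.083
v 0.972 -2.172 1.284
v 0.404 -2.472 1.133
v 0.39 -2.093 0.983
v 0.741 -1.908 1.076
v 0.996 -2.39 1.628
v 0.427 -2.69 1.478
v 0.452 -2.663 1.884
v 0.803 -2.478 1.977
v 0.763 -2.521 1.32
v 0.433 -1.41 1.802
v -0.136 -1.71 1.652
v 0.057 -1.622 1.303
v 0.408 -1.437 1.396
v 0.456 -1.628 2.147
v -0.112 -1.928 1.996
v 0.119 -2.192 2.204
v 0.47 -2.007 2.297
v 0.097 -1.579 1.96
f 2 4 1
f 5 2 1
f 1 4 3
f 3 5 1
f 2 8 4
f 6 2 5
f 6 8 2
f 4 8 3
f 7 5 3
f 3 8 7
f 7 6 5
f 8 6 7
f 9 46 25
f 46 20 49
f 25 49 14
f 46 49 25
f 9 25 21
f 25 14 26
f 21 26 10
f 25 26 21
f 9 21 30
f 21 10 31
f 30 31 16
f 21 31 30
f 9 30 42
f 30 16 45
f 42 45 19
f 30 45 42
f 9 42 46
f 42 19 50
f 46 50 20
f 42 50 46
f 10 26 37
f 26 14 40
f 37 40 18
f 26 40 37
f 14 49 27
f 49 20 48
f 27 48 13
f 49 48 27
f 20 50 47
f 50 19 43
f 47 43 11
f 50 43 47
f 19 45 44
f 45 16 32
f 44 32 15
f 45 32 44
f 16 31 36
f 31 10 33
f 36 33 17
f 31 33 36
f 12 38 24
f 38 18 39
f 24 39 13
f 38 39 24
f 12 24 22
f 24 13 23
f 22 23 11
f 24 23 22
f 12 22 29
f 22 11 28
f 29 28 15
f 22 28 29
f 12 29 34
f 29 15 35
f 34 35 17
f 29 35 34
f 12 34 38
f 34 17 41
f 38 41 18
f 34 41 38
f 13 39 27
f 39 18 40
f 27 40 14
f 39 40 27
f 11 23 47
f 23 13 48
f 47 48 20
f 23 48 47
f 15 28 44
f 28 11 43
f 44 43 19
f 28 43 44
f 17 35 36
f 35 15 32
f 36 32 16
f 35 32 36
f 18 41 37
f 41 17 33
f 37 33 10
f 41 33 37



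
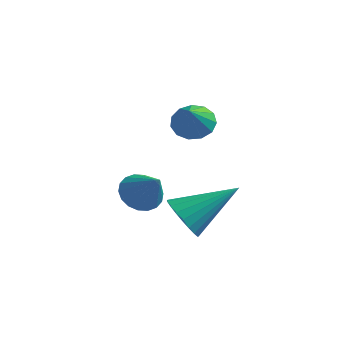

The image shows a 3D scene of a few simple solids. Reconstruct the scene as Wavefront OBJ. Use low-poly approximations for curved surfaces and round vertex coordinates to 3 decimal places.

v 1.61 -2.785 -1.859
v 1.95 -2.468 -2.618
v 2.97 -1.515 -0.721
v 1.673 -2.231 -2.552
v 1.386 -2.089 -2.367
v 1.138 -2.068 -2.093
v 0.971 -2.171 -1.779
v 0.915 -2.38 -1.479
v 0.979 -2.658 -1.244
v 1.152 -2.959 -1.116
v 1.405 -3.23 -1.116
v 1.693 -3.423 -1.244
v 1.966 -3.506 -1.479
v 2.179 -3.465 -1.779
v 2.293 -3.305 -2.093
v 2.289 -3.056 -2.367
v 2.167 -2.76 -2.552
v 1.259 -1.39 1.792
v 1.96 -1.444 1.531
v 1.541 -2.23 2.728
v 1.962 -1.13 1.813
v 1.741 -0.897 2.088
v 1.366 -0.821 2.269
v 0.958 -0.926 2.299
v 0.645 -1.178 2.167
v 0.527 -1.497 1.916
v 0.641 -1.782 1.626
v 0.951 -1.942 1.388
v 1.359 -1.927 1.279
v 1.735 -1.742 1.332
v -0.267 -2.12 -1.491
v 0.182 -2.476 -2.049
v 0.687 -2.58 -0.429
v 0.321 -2.148 -2.032
v 0.343 -1.815 -1.908
v 0.245 -1.543 -1.701
v 0.045 -1.385 -1.453
v -0.217 -1.372 -1.212
v -0.489 -1.508 -1.027
v -0.717 -1.765 -0.933
v -0.856 -2.092 -0.95
v -0.878 -2.425 -1.074
v -0.779 -2.698 -1.28
v -0.579 -2.856 -1.529
v -0.317 -2.868 -1.77
v -0.046 -2.733 -1.955
f 2 1 4
f 2 4 3
f 4 1 5
f 4 5 3
f 5 1 6
f 5 6 3
f 6 1 7
f 6 7 3
f 7 1 8
f 7 8 3
f 8 1 9
f 8 9 3
f 9 1 10
f 9 10 3
f 10 1 11
f 10 11 3
f 11 1 12
f 11 12 3
f 12 1 13
f 12 13 3
f 13 1 14
f 13 14 3
f 14 1 15
f 14 15 3
f 15 1 16
f 15 16 3
f 16 1 17
f 16 17 3
f 17 1 2
f 17 2 3
f 19 18 21
f 19 21 20
f 21 18 22
f 21 22 20
f 22 18 23
f 22 23 20
f 23 18 24
f 23 24 20
f 24 18 25
f 24 25 20
f 25 18 26
f 25 26 20
f 26 18 27
f 26 27 20
f 27 18 28
f 27 28 20
f 28 18 29
f 28 29 20
f 29 18 30
f 29 30 20
f 30 18 19
f 30 19 20
f 32 31 34
f 32 34 33
f 34 31 35
f 34 35 33
f 35 31 36
f 35 36 33
f 36 31 37
f 36 37 33
f 37 31 38
f 37 38 33
f 38 31 39
f 38 39 33
f 39 31 40
f 39 40 33
f 40 31 41
f 40 41 33
f 41 31 42
f 41 42 33
f 42 31 43
f 42 43 33
f 43 31 44
f 43 44 33
f 44 31 45
f 44 45 33
f 45 31 46
f 45 46 33
f 46 31 32
f 46 32 33



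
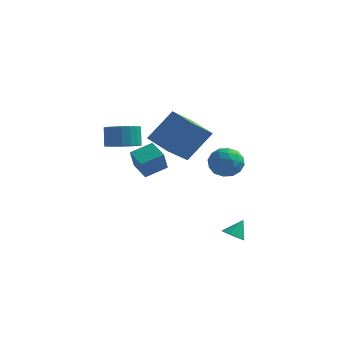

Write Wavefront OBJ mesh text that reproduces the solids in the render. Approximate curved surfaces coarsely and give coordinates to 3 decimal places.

v -3.558 2.319 0.902
v -3.059 3.08 0.666
v -3.283 3.561 1.742
v -3.782 2.801 1.978
v -3.445 3.18 0.541
v -3.669 3.661 1.617
v -3.854 3.109 0.487
v -4.078 3.59 1.563
v -4.204 2.882 0.515
v -4.428 3.363 1.592
v -4.426 2.543 0.621
v -4.651 3.025 1.697
v -4.476 2.16 0.781
v -4.701 2.642 1.857
v -4.345 1.809 0.966
v -4.569 2.29 2.042
v -4.057 1.559 1.138
v -4.281 2.04 2.214
v -3.671 1.459 1.263
v -3.895 1.94 2.339
v -3.262 1.53 1.317
v -3.486 2.011 2.393
v -2.912 1.757 1.288
v -3.136 2.238 2.365
v -2.689 2.095 1.183
v -2.914 2.577 2.259
v -2.639 2.478 1.023
v -2.864 2.96 2.099
v -2.771 2.83 0.838
v -2.995 3.311 1.914
v -1.269 2.508 1.082
v -1.702 0.943 2.283
v -0.319 3.463 2.667
v -0.752 1.898 3.869
v 0.052 1.842 0.691
v -0.381 0.277 1.893
v 1.002 2.797 2.277
v 0.569 1.232 3.478
v -2.943 2.259 -0.348
v -2.883 1.593 0.847
v -2.094 3.125 0.091
v -2.034 2.459 1.287
v -2.086 1.621 -0.747
v -2.026 0.955 0.449
v -1.237 2.487 -0.307
v -1.177 1.821 0.888
v 1.395 3.482 -0.571
v 1.86 3.991 0.108
v 1.34 2.249 0.392
v 1.805 2.758 1.071
v 0.897 2.99 0.83
v 0.932 3.752 0.234
v 2.268 2.488 0.266
v 2.303 3.25 -0.33
v 2.4 3.377 0.624
v 1.553 3.687 0.973
v 1.647 2.553 -0.473
v 0.8 2.863 -0.124
v 1.633 3.845 -0.316
v 1.567 2.395 0.816
v 1.034 2.532 0.674
v 1.308 2.831 1.073
v 1.087 3.704 -0.242
v 1.36 4.003 0.157
v 0.794 3.415 0.582
v 1.84 2.237 0.343
v 2.113 2.536 0.742
v 1.892 3.409 -0.573
v 2.166 3.708 -0.174
v 2.406 2.825 -0.082
v 2.223 3.783 0.386
v 2.191 3.058 0.952
v 2.463 2.899 0.479
v 2.483 3.347 0.129
v 1.725 3.965 0.591
v 1.693 3.241 1.157
v 1.159 3.377 1.016
v 1.179 3.825 0.666
v 2.043 3.604 0.895
v 1.507 2.999 -0.657
v 1.475 2.275 -0.091
v 2.021 2.415 -0.166
v 2.041 2.863 -0.516
v 1.009 3.182 -0.452
v 0.977 2.457 0.114
v 0.717 2.893 0.371
v 0.737 3.341 0.021
v 1.157 2.636 -0.395
v 2.944 0.378 -3.33
v 3.534 0.332 -3.515
v 3.256 0.982 -2.49
v 3.404 0.616 -3.671
v 3.127 0.824 -3.719
v 2.793 0.891 -3.643
v 2.507 0.795 -3.468
v 2.359 0.566 -3.248
v 2.398 0.278 -3.055
v 2.61 0.021 -2.949
v 2.928 -0.122 -2.963
v 3.251 -0.107 -3.095
v 3.477 0.062 -3.3
f 2 1 5
f 2 5 3
f 3 5 6
f 3 6 4
f 5 1 7
f 5 7 6
f 6 7 8
f 6 8 4
f 7 1 9
f 7 9 8
f 8 9 10
f 8 10 4
f 9 1 11
f 9 11 10
f 10 11 12
f 10 12 4
f 11 1 13
f 11 13 12
f 12 13 14
f 12 14 4
f 13 1 15
f 13 15 14
f 14 15 16
f 14 16 4
f 15 1 17
f 15 17 16
f 16 17 18
f 16 18 4
f 17 1 19
f 17 19 18
f 18 19 20
f 18 20 4
f 19 1 21
f 19 21 20
f 20 21 22
f 20 22 4
f 21 1 23
f 21 23 22
f 22 23 24
f 22 24 4
f 23 1 25
f 23 25 24
f 24 25 26
f 24 26 4
f 25 1 27
f 25 27 26
f 26 27 28
f 26 28 4
f 27 1 29
f 27 29 28
f 28 29 30
f 28 30 4
f 29 1 2
f 29 2 30
f 30 2 3
f 30 3 4
f 32 34 31
f 35 32 31
f 31 34 33
f 33 35 31
f 32 38 34
f 36 32 35
f 36 38 32
f 34 38 33
f 37 35 33
f 33 38 37
f 37 36 35
f 38 36 37
f 40 42 39
f 43 40 39
f 39 42 41
f 41 43 39
f 40 46 42
f 44 40 43
f 44 46 40
f 42 46 41
f 45 43 41
f 41 46 45
f 45 44 43
f 46 44 45
f 47 84 63
f 84 58 87
f 63 87 52
f 84 87 63
f 47 63 59
f 63 52 64
f 59 64 48
f 63 64 59
f 47 59 68
f 59 48 69
f 68 69 54
f 59 69 68
f 47 68 80
f 68 54 83
f 80 83 57
f 68 83 80
f 47 80 84
f 80 57 88
f 84 88 58
f 80 88 84
f 48 64 75
f 64 52 78
f 75 78 56
f 64 78 75
f 52 87 65
f 87 58 86
f 65 86 51
f 87 86 65
f 58 88 85
f 88 57 81
f 85 81 49
f 88 81 85
f 57 83 82
f 83 54 70
f 82 70 53
f 83 70 82
f 54 69 74
f 69 48 71
f 74 71 55
f 69 71 74
f 50 76 62
f 76 56 77
f 62 77 51
f 76 77 62
f 50 62 60
f 62 51 61
f 60 61 49
f 62 61 60
f 50 60 67
f 60 49 66
f 67 66 53
f 60 66 67
f 50 67 72
f 67 53 73
f 72 73 55
f 67 73 72
f 50 72 76
f 72 55 79
f 76 79 56
f 72 79 76
f 51 77 65
f 77 56 78
f 65 78 52
f 77 78 65
f 49 61 85
f 61 51 86
f 85 86 58
f 61 86 85
f 53 66 82
f 66 49 81
f 82 81 57
f 66 81 82
f 55 73 74
f 73 53 70
f 74 70 54
f 73 70 74
f 56 79 75
f 79 55 71
f 75 71 48
f 79 71 75
f 90 89 92
f 90 92 91
f 92 89 93
f 92 93 91
f 93 89 94
f 93 94 91
f 94 89 95
f 94 95 91
f 95 89 96
f 95 96 91
f 96 89 97
f 96 97 91
f 97 89 98
f 97 98 91
f 98 89 99
f 98 99 91
f 99 89 100
f 99 100 91
f 100 89 101
f 100 101 91
f 101 89 90
f 101 90 91



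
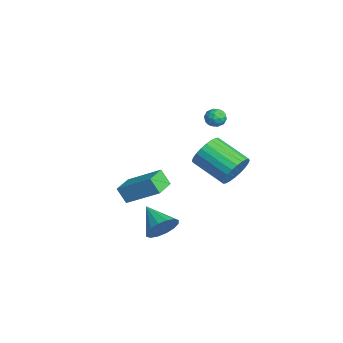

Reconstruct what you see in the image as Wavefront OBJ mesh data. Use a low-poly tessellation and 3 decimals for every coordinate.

v -4.411 2.908 0.598
v -4.086 3.146 1.137
v -3.654 2.134 0.483
v -3.329 2.372 1.022
v -3.926 2.07 1.095
v -4.394 2.548 1.166
v -3.346 2.732 0.454
v -3.814 3.21 0.525
v -3.428 3.037 1.048
v -3.786 2.628 1.444
v -3.954 2.652 0.176
v -4.312 2.243 0.572
v -4.315 3.095 0.878
v -3.425 2.185 0.742
v -3.776 2.007 0.785
v -3.585 2.147 1.102
v -4.496 2.744 0.895
v -4.305 2.883 1.212
v -4.211 2.251 1.187
v -3.435 2.397 0.408
v -3.244 2.536 0.725
v -4.155 3.133 0.518
v -3.964 3.273 0.835
v -3.529 3.029 0.433
v -3.737 3.171 1.142
v -3.292 2.716 1.074
v -3.302 2.927 0.74
v -3.577 3.208 0.782
v -3.947 2.93 1.375
v -3.503 2.475 1.307
v -3.853 2.298 1.35
v -4.128 2.579 1.392
v -3.561 2.866 1.323
v -4.237 2.805 0.313
v -3.793 2.35 0.245
v -3.612 2.701 0.228
v -3.887 2.982 0.27
v -4.448 2.564 0.546
v -4.003 2.109 0.478
v -4.163 2.072 0.838
v -4.438 2.353 0.88
v -4.179 2.414 0.297
v 2.311 -3.484 -0.309
v 1.895 -3.868 0.563
v 3.391 -2.006 0.855
v 2.975 -2.389 1.728
v 3.365 -4.351 -0.188
v 2.949 -4.734 0.685
v 4.445 -2.872 0.977
v 4.029 -3.256 1.849
v 3.414 1.513 1.186
v 3.995 1.369 2.036
v 2.426 0.182 2.905
v 1.846 0.327 2.054
v 3.793 1.707 2.135
v 2.225 0.521 3.003
v 3.534 2.016 2.088
v 1.965 0.829 2.957
v 3.257 2.248 1.905
v 1.688 1.062 2.773
v 3.003 2.368 1.611
v 1.435 1.182 2.48
v 2.812 2.359 1.253
v 1.244 1.172 2.122
v 2.713 2.22 0.885
v 1.145 1.034 1.754
v 2.721 1.974 0.563
v 1.152 0.788 1.431
v 2.834 1.658 0.335
v 1.265 0.471 1.204
v 3.035 1.319 0.237
v 1.467 0.133 1.105
v 3.295 1.011 0.283
v 1.726 -0.176 1.152
v 3.572 0.778 0.467
v 2.003 -0.408 1.335
v 3.825 0.658 0.76
v 2.257 -0.528 1.629
v 4.016 0.668 1.118
v 2.448 -0.519 1.987
v 4.115 0.806 1.486
v 2.547 -0.38 2.355
v 4.108 1.052 1.809
v 2.539 -0.134 2.677
v 3.304 -2.419 -2.574
v 3.811 -2.782 -1.805
v 1.776 -2.881 -1.786
v 3.723 -2.291 -1.687
v 3.523 -1.834 -1.806
v 3.265 -1.534 -2.132
v 3.017 -1.472 -2.576
v 2.845 -1.663 -3.019
v 2.797 -2.056 -3.344
v 2.884 -2.547 -3.462
v 3.084 -3.004 -3.342
v 3.343 -3.304 -3.017
v 3.591 -3.366 -2.573
v 3.762 -3.175 -2.129
f 1 38 17
f 38 12 41
f 17 41 6
f 38 41 17
f 1 17 13
f 17 6 18
f 13 18 2
f 17 18 13
f 1 13 22
f 13 2 23
f 22 23 8
f 13 23 22
f 1 22 34
f 22 8 37
f 34 37 11
f 22 37 34
f 1 34 38
f 34 11 42
f 38 42 12
f 34 42 38
f 2 18 29
f 18 6 32
f 29 32 10
f 18 32 29
f 6 41 19
f 41 12 40
f 19 40 5
f 41 40 19
f 12 42 39
f 42 11 35
f 39 35 3
f 42 35 39
f 11 37 36
f 37 8 24
f 36 24 7
f 37 24 36
f 8 23 28
f 23 2 25
f 28 25 9
f 23 25 28
f 4 30 16
f 30 10 31
f 16 31 5
f 30 31 16
f 4 16 14
f 16 5 15
f 14 15 3
f 16 15 14
f 4 14 21
f 14 3 20
f 21 20 7
f 14 20 21
f 4 21 26
f 21 7 27
f 26 27 9
f 21 27 26
f 4 26 30
f 26 9 33
f 30 33 10
f 26 33 30
f 5 31 19
f 31 10 32
f 19 32 6
f 31 32 19
f 3 15 39
f 15 5 40
f 39 40 12
f 15 40 39
f 7 20 36
f 20 3 35
f 36 35 11
f 20 35 36
f 9 27 28
f 27 7 24
f 28 24 8
f 27 24 28
f 10 33 29
f 33 9 25
f 29 25 2
f 33 25 29
f 44 46 43
f 47 44 43
f 43 46 45
f 45 47 43
f 44 50 46
f 48 44 47
f 48 50 44
f 46 50 45
f 49 47 45
f 45 50 49
f 49 48 47
f 50 48 49
f 52 51 55
f 52 55 53
f 53 55 56
f 53 56 54
f 55 51 57
f 55 57 56
f 56 57 58
f 56 58 54
f 57 51 59
f 57 59 58
f 58 59 60
f 58 60 54
f 59 51 61
f 59 61 60
f 60 61 62
f 60 62 54
f 61 51 63
f 61 63 62
f 62 63 64
f 62 64 54
f 63 51 65
f 63 65 64
f 64 65 66
f 64 66 54
f 65 51 67
f 65 67 66
f 66 67 68
f 66 68 54
f 67 51 69
f 67 69 68
f 68 69 70
f 68 70 54
f 69 51 71
f 69 71 70
f 70 71 72
f 70 72 54
f 71 51 73
f 71 73 72
f 72 73 74
f 72 74 54
f 73 51 75
f 73 75 74
f 74 75 76
f 74 76 54
f 75 51 77
f 75 77 76
f 76 77 78
f 76 78 54
f 77 51 79
f 77 79 78
f 78 79 80
f 78 80 54
f 79 51 81
f 79 81 80
f 80 81 82
f 80 82 54
f 81 51 83
f 81 83 82
f 82 83 84
f 82 84 54
f 83 51 52
f 83 52 84
f 84 52 53
f 84 53 54
f 86 85 88
f 86 88 87
f 88 85 89
f 88 89 87
f 89 85 90
f 89 90 87
f 90 85 91
f 90 91 87
f 91 85 92
f 91 92 87
f 92 85 93
f 92 93 87
f 93 85 94
f 93 94 87
f 94 85 95
f 94 95 87
f 95 85 96
f 95 96 87
f 96 85 97
f 96 97 87
f 97 85 98
f 97 98 87
f 98 85 86
f 98 86 87



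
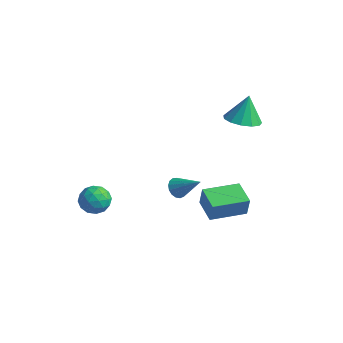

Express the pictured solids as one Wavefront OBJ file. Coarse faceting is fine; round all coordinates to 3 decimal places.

v -0.525 1.186 -3.065
v -0.226 0.713 -3.331
v 0.745 1.434 -2.075
v -0.145 0.948 -3.493
v -0.152 1.238 -3.557
v -0.244 1.516 -3.508
v -0.401 1.718 -3.358
v -0.586 1.799 -3.14
v -0.757 1.739 -2.906
v -0.875 1.552 -2.707
v -0.913 1.282 -2.591
v -0.862 0.989 -2.583
v -0.734 0.742 -2.686
v -0.558 0.597 -2.875
v -0.375 0.586 -3.108
v 1.953 -0.063 -2.024
v 2.145 -0.099 -0.941
v 2.851 1.609 -2.127
v 3.043 1.572 -1.044
v 3.137 -0.712 -2.256
v 3.329 -0.749 -1.173
v 4.035 0.959 -2.359
v 4.227 0.923 -1.276
v 2.561 2.312 2.935
v 3.492 2.439 2.917
v 2.519 2.828 4.365
v 3.276 2.892 2.747
v 2.833 3.161 2.637
v 2.303 3.16 2.622
v 1.856 2.89 2.706
v 1.632 2.436 2.863
v 1.703 1.943 3.044
v 2.046 1.567 3.189
v 2.553 1.428 3.254
v 3.062 1.569 3.218
v 3.412 1.946 3.092
v -2.328 -3.795 -1.408
v -1.898 -3.327 -0.841
v -1.202 -3.873 -2.199
v -0.772 -3.405 -1.632
v -1.011 -4.198 -1.435
v -1.707 -4.15 -0.947
v -1.393 -3.05 -2.093
v -2.089 -3.002 -1.605
v -1.32 -2.866 -1.265
v -1.083 -3.576 -0.858
v -2.017 -3.624 -2.182
v -1.78 -4.334 -1.775
v -2.212 -3.554 -1.055
v -0.888 -3.646 -1.985
v -1.029 -4.112 -1.869
v -0.776 -3.837 -1.536
v -2.099 -4.038 -1.117
v -1.846 -3.763 -0.784
v -1.325 -4.275 -1.133
v -1.254 -3.437 -2.256
v -1.001 -3.162 -1.923
v -2.324 -3.363 -1.504
v -2.071 -3.088 -1.171
v -1.775 -2.925 -1.907
v -1.619 -3.008 -0.971
v -0.957 -3.054 -1.436
v -1.323 -2.845 -1.707
v -1.732 -2.817 -1.42
v -1.48 -3.426 -0.732
v -0.818 -3.472 -1.197
v -0.959 -3.938 -1.081
v -1.368 -3.91 -0.794
v -1.141 -3.155 -0.981
v -2.282 -3.728 -1.843
v -1.62 -3.774 -2.308
v -1.732 -3.29 -2.246
v -2.141 -3.262 -1.959
v -2.143 -4.146 -1.604
v -1.481 -4.192 -2.069
v -1.368 -4.383 -1.62
v -1.777 -4.355 -1.333
v -1.959 -4.045 -2.059
f 2 1 4
f 2 4 3
f 4 1 5
f 4 5 3
f 5 1 6
f 5 6 3
f 6 1 7
f 6 7 3
f 7 1 8
f 7 8 3
f 8 1 9
f 8 9 3
f 9 1 10
f 9 10 3
f 10 1 11
f 10 11 3
f 11 1 12
f 11 12 3
f 12 1 13
f 12 13 3
f 13 1 14
f 13 14 3
f 14 1 15
f 14 15 3
f 15 1 2
f 15 2 3
f 17 19 16
f 20 17 16
f 16 19 18
f 18 20 16
f 17 23 19
f 21 17 20
f 21 23 17
f 19 23 18
f 22 20 18
f 18 23 22
f 22 21 20
f 23 21 22
f 25 24 27
f 25 27 26
f 27 24 28
f 27 28 26
f 28 24 29
f 28 29 26
f 29 24 30
f 29 30 26
f 30 24 31
f 30 31 26
f 31 24 32
f 31 32 26
f 32 24 33
f 32 33 26
f 33 24 34
f 33 34 26
f 34 24 35
f 34 35 26
f 35 24 36
f 35 36 26
f 36 24 25
f 36 25 26
f 37 74 53
f 74 48 77
f 53 77 42
f 74 77 53
f 37 53 49
f 53 42 54
f 49 54 38
f 53 54 49
f 37 49 58
f 49 38 59
f 58 59 44
f 49 59 58
f 37 58 70
f 58 44 73
f 70 73 47
f 58 73 70
f 37 70 74
f 70 47 78
f 74 78 48
f 70 78 74
f 38 54 65
f 54 42 68
f 65 68 46
f 54 68 65
f 42 77 55
f 77 48 76
f 55 76 41
f 77 76 55
f 48 78 75
f 78 47 71
f 75 71 39
f 78 71 75
f 47 73 72
f 73 44 60
f 72 60 43
f 73 60 72
f 44 59 64
f 59 38 61
f 64 61 45
f 59 61 64
f 40 66 52
f 66 46 67
f 52 67 41
f 66 67 52
f 40 52 50
f 52 41 51
f 50 51 39
f 52 51 50
f 40 50 57
f 50 39 56
f 57 56 43
f 50 56 57
f 40 57 62
f 57 43 63
f 62 63 45
f 57 63 62
f 40 62 66
f 62 45 69
f 66 69 46
f 62 69 66
f 41 67 55
f 67 46 68
f 55 68 42
f 67 68 55
f 39 51 75
f 51 41 76
f 75 76 48
f 51 76 75
f 43 56 72
f 56 39 71
f 72 71 47
f 56 71 72
f 45 63 64
f 63 43 60
f 64 60 44
f 63 60 64
f 46 69 65
f 69 45 61
f 65 61 38
f 69 61 65



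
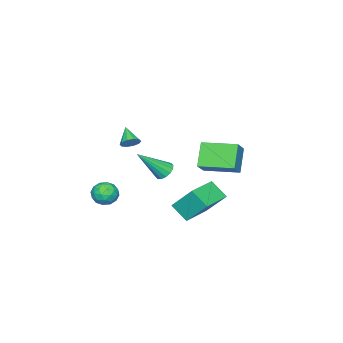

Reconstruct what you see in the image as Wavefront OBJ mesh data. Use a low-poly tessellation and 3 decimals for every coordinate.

v 3.038 -0.29 -2.196
v 3.443 0.409 -1.961
v 3.677 -0.989 -1.219
v 4.082 -0.29 -0.984
v 3.254 -0.36 -0.854
v 2.859 0.072 -1.458
v 4.261 -0.652 -1.722
v 3.866 -0.22 -2.326
v 4.199 0.185 -1.668
v 3.576 0.366 -1.132
v 3.544 -0.946 -2.048
v 2.921 -0.765 -1.512
v 3.184 0.121 -2.165
v 3.936 -0.701 -1.015
v 3.449 -0.742 -0.939
v 3.687 -0.331 -0.801
v 2.841 -0.077 -1.869
v 3.079 0.333 -1.731
v 2.968 -0.119 -1.08
v 4.041 -0.913 -1.449
v 4.279 -0.503 -1.311
v 3.433 -0.249 -2.379
v 3.671 0.162 -2.241
v 4.152 -0.461 -2.1
v 3.866 0.4 -1.854
v 4.242 -0.01 -1.28
v 4.348 -0.223 -1.713
v 4.115 0.031 -2.068
v 3.5 0.506 -1.539
v 3.876 0.096 -0.964
v 3.39 0.054 -0.888
v 3.157 0.308 -1.243
v 3.945 0.375 -1.367
v 3.244 -0.676 -2.216
v 3.62 -1.086 -1.641
v 3.963 -0.888 -1.937
v 3.73 -0.634 -2.292
v 2.878 -0.57 -1.9
v 3.254 -0.98 -1.326
v 3.005 -0.611 -1.112
v 2.772 -0.357 -1.467
v 3.175 -0.955 -1.813
v 2.259 0.526 2.078
v 2.674 0.622 2.501
v 1.661 -0.246 2.842
v 2.405 0.874 2.545
v 2.081 0.993 2.411
v 1.824 0.933 2.149
v 1.734 0.718 1.861
v 1.845 0.43 1.656
v 2.114 0.178 1.612
v 2.438 0.06 1.746
v 2.694 0.119 2.008
v 2.785 0.334 2.296
v 2.291 2.825 0.594
v 2.572 2.441 0.138
v 3.509 1.875 2.146
v 2.77 2.719 0.153
v 2.839 3.026 0.286
v 2.761 3.279 0.502
v 2.557 3.41 0.743
v 2.282 3.385 0.944
v 2.009 3.21 1.051
v 1.812 2.931 1.036
v 1.742 2.625 0.902
v 1.82 2.372 0.686
v 2.024 2.24 0.445
v 2.299 2.265 0.245
v -1.177 2.233 -3.121
v -1.329 3.493 -1.628
v -1.134 3.274 -3.996
v -1.286 4.534 -2.503
v 0.866 2.286 -2.957
v 0.714 3.546 -1.464
v 0.909 3.327 -3.832
v 0.757 4.587 -2.339
v -4.339 1.148 -0.851
v -3.293 1.425 0.036
v -5.029 3.22 -0.687
v -3.982 3.497 0.201
v -3.298 1.603 -2.221
v -2.251 1.88 -1.333
v -3.987 3.675 -2.056
v -2.941 3.952 -1.169
f 1 38 17
f 38 12 41
f 17 41 6
f 38 41 17
f 1 17 13
f 17 6 18
f 13 18 2
f 17 18 13
f 1 13 22
f 13 2 23
f 22 23 8
f 13 23 22
f 1 22 34
f 22 8 37
f 34 37 11
f 22 37 34
f 1 34 38
f 34 11 42
f 38 42 12
f 34 42 38
f 2 18 29
f 18 6 32
f 29 32 10
f 18 32 29
f 6 41 19
f 41 12 40
f 19 40 5
f 41 40 19
f 12 42 39
f 42 11 35
f 39 35 3
f 42 35 39
f 11 37 36
f 37 8 24
f 36 24 7
f 37 24 36
f 8 23 28
f 23 2 25
f 28 25 9
f 23 25 28
f 4 30 16
f 30 10 31
f 16 31 5
f 30 31 16
f 4 16 14
f 16 5 15
f 14 15 3
f 16 15 14
f 4 14 21
f 14 3 20
f 21 20 7
f 14 20 21
f 4 21 26
f 21 7 27
f 26 27 9
f 21 27 26
f 4 26 30
f 26 9 33
f 30 33 10
f 26 33 30
f 5 31 19
f 31 10 32
f 19 32 6
f 31 32 19
f 3 15 39
f 15 5 40
f 39 40 12
f 15 40 39
f 7 20 36
f 20 3 35
f 36 35 11
f 20 35 36
f 9 27 28
f 27 7 24
f 28 24 8
f 27 24 28
f 10 33 29
f 33 9 25
f 29 25 2
f 33 25 29
f 44 43 46
f 44 46 45
f 46 43 47
f 46 47 45
f 47 43 48
f 47 48 45
f 48 43 49
f 48 49 45
f 49 43 50
f 49 50 45
f 50 43 51
f 50 51 45
f 51 43 52
f 51 52 45
f 52 43 53
f 52 53 45
f 53 43 54
f 53 54 45
f 54 43 44
f 54 44 45
f 56 55 58
f 56 58 57
f 58 55 59
f 58 59 57
f 59 55 60
f 59 60 57
f 60 55 61
f 60 61 57
f 61 55 62
f 61 62 57
f 62 55 63
f 62 63 57
f 63 55 64
f 63 64 57
f 64 55 65
f 64 65 57
f 65 55 66
f 65 66 57
f 66 55 67
f 66 67 57
f 67 55 68
f 67 68 57
f 68 55 56
f 68 56 57
f 70 72 69
f 73 70 69
f 69 72 71
f 71 73 69
f 70 76 72
f 74 70 73
f 74 76 70
f 72 76 71
f 75 73 71
f 71 76 75
f 75 74 73
f 76 74 75
f 78 80 77
f 81 78 77
f 77 80 79
f 79 81 77
f 78 84 80
f 82 78 81
f 82 84 78
f 80 84 79
f 83 81 79
f 79 84 83
f 83 82 81
f 84 82 83



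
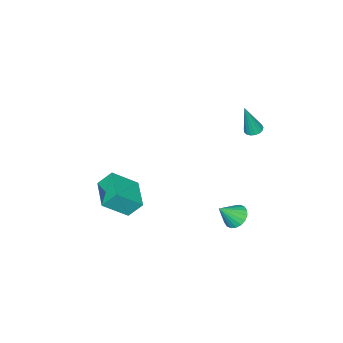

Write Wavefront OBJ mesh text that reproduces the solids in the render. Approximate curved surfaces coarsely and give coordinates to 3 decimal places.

v -2.605 1.34 -4.228
v -2.208 2.01 -4.285
v -1.715 0.9 -3.212
v -2.447 2.082 -4.044
v -2.718 2.007 -3.84
v -2.966 1.8 -3.712
v -3.142 1.503 -3.687
v -3.212 1.172 -3.769
v -3.162 0.876 -3.941
v -3.001 0.671 -4.171
v -2.762 0.599 -4.412
v -2.491 0.673 -4.616
v -2.243 0.88 -4.744
v -2.067 1.178 -4.769
v -1.997 1.508 -4.687
v -2.047 1.805 -4.514
v -3.975 1.344 2.008
v -3.481 1.276 1.861
v -3.445 1.116 3.892
v -3.499 1.521 1.896
v -3.626 1.727 1.957
v -3.833 1.844 2.029
v -4.073 1.847 2.097
v -4.29 1.735 2.144
v -4.435 1.533 2.16
v -4.474 1.288 2.142
v -4.399 1.056 2.093
v -4.227 0.89 2.024
v -3.997 0.828 1.952
v -3.762 0.884 1.893
v -3.576 1.046 1.86
v 0.292 -3.868 -3.201
v -0.183 -3.264 -2.318
v 1.521 -2.511 -3.468
v 1.046 -1.907 -2.585
v 1.434 -4.673 -2.035
v 0.959 -4.069 -1.152
v 2.663 -3.316 -2.302
v 2.188 -2.712 -1.419
f 2 1 4
f 2 4 3
f 4 1 5
f 4 5 3
f 5 1 6
f 5 6 3
f 6 1 7
f 6 7 3
f 7 1 8
f 7 8 3
f 8 1 9
f 8 9 3
f 9 1 10
f 9 10 3
f 10 1 11
f 10 11 3
f 11 1 12
f 11 12 3
f 12 1 13
f 12 13 3
f 13 1 14
f 13 14 3
f 14 1 15
f 14 15 3
f 15 1 16
f 15 16 3
f 16 1 2
f 16 2 3
f 18 17 20
f 18 20 19
f 20 17 21
f 20 21 19
f 21 17 22
f 21 22 19
f 22 17 23
f 22 23 19
f 23 17 24
f 23 24 19
f 24 17 25
f 24 25 19
f 25 17 26
f 25 26 19
f 26 17 27
f 26 27 19
f 27 17 28
f 27 28 19
f 28 17 29
f 28 29 19
f 29 17 30
f 29 30 19
f 30 17 31
f 30 31 19
f 31 17 18
f 31 18 19
f 33 35 32
f 36 33 32
f 32 35 34
f 34 36 32
f 33 39 35
f 37 33 36
f 37 39 33
f 35 39 34
f 38 36 34
f 34 39 38
f 38 37 36
f 39 37 38



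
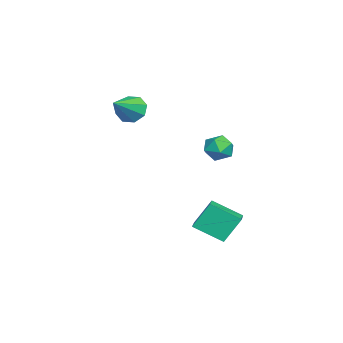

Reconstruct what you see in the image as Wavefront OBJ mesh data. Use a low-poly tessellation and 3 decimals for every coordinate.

v 1.69 4.277 1.26
v 2.426 4.292 0.832
v 1.954 2.988 1.668
v 2.69 3.003 1.24
v 2.592 3.485 1.936
v 2.429 4.281 1.683
v 1.951 2.999 0.817
v 1.788 3.795 0.564
v 2.587 3.502 0.558
v 2.983 3.803 1.249
v 1.397 3.477 1.251
v 1.793 3.778 1.942
v 2.102 3.984 -4.71
v 1.986 2.455 -3.845
v 1.734 4.786 -3.34
v 1.618 3.258 -2.475
v 3.482 4.062 -4.385
v 3.366 2.534 -3.52
v 3.114 4.865 -3.015
v 2.998 3.336 -2.15
v -4.264 -1.618 1.371
v -3.978 -2.035 0.591
v -2.676 -2.282 2.309
v -3.734 -1.368 0.649
v -3.8 -0.848 1.131
v -4.138 -0.779 1.753
v -4.55 -1.201 2.152
v -4.794 -1.867 2.093
v -4.728 -2.387 1.612
v -4.39 -2.456 0.99
f 1 12 6
f 1 6 2
f 1 2 8
f 1 8 11
f 1 11 12
f 2 6 10
f 6 12 5
f 12 11 3
f 11 8 7
f 8 2 9
f 4 10 5
f 4 5 3
f 4 3 7
f 4 7 9
f 4 9 10
f 5 10 6
f 3 5 12
f 7 3 11
f 9 7 8
f 10 9 2
f 14 16 13
f 17 14 13
f 13 16 15
f 15 17 13
f 14 20 16
f 18 14 17
f 18 20 14
f 16 20 15
f 19 17 15
f 15 20 19
f 19 18 17
f 20 18 19
f 22 21 24
f 22 24 23
f 24 21 25
f 24 25 23
f 25 21 26
f 25 26 23
f 26 21 27
f 26 27 23
f 27 21 28
f 27 28 23
f 28 21 29
f 28 29 23
f 29 21 30
f 29 30 23
f 30 21 22
f 30 22 23



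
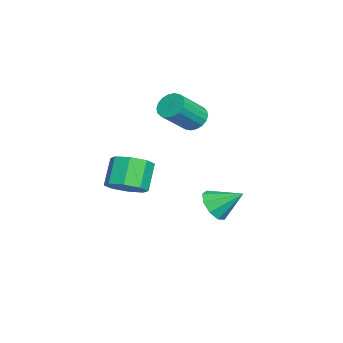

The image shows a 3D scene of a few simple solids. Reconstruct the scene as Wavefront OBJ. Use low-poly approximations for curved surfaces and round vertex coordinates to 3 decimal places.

v 4.115 -2.889 -0.736
v 4.782 -2.165 -0.343
v 3.771 -1.947 0.969
v 3.105 -2.671 0.576
v 4.221 -1.838 -0.829
v 3.21 -1.62 0.482
v 3.598 -2.128 -1.261
v 2.587 -1.91 0.05
v 3.278 -2.863 -1.385
v 2.267 -2.645 -0.074
v 3.449 -3.613 -1.129
v 2.438 -3.395 0.183
v 4.01 -3.94 -0.642
v 2.999 -3.722 0.669
v 4.633 -3.65 -0.21
v 3.622 -3.432 1.101
v 4.953 -2.915 -0.086
v 3.942 -2.697 1.225
v -1.273 -0.047 1.536
v -0.609 0.395 1.345
v 0.496 -0.69 2.673
v -0.167 -1.133 2.864
v -0.756 0.583 1.622
v 0.35 -0.502 2.949
v -1.005 0.647 1.881
v 0.101 -0.439 3.208
v -1.307 0.573 2.072
v -0.201 -0.513 3.399
v -1.602 0.376 2.157
v -0.496 -0.709 3.484
v -1.832 0.095 2.119
v -0.727 -0.99 3.446
v -1.951 -0.214 1.966
v -0.846 -1.299 3.293
v -1.936 -0.49 1.727
v -0.831 -1.575 3.055
v -1.79 -0.678 1.451
v -0.684 -1.763 2.778
v -1.541 -0.741 1.192
v -0.435 -1.827 2.519
v -1.239 -0.667 1.001
v -0.133 -1.753 2.328
v -0.944 -0.471 0.916
v 0.162 -1.556 2.243
v -0.713 -0.19 0.954
v 0.392 -1.275 2.281
v -0.594 0.119 1.107
v 0.511 -0.966 2.434
v 0.293 1.044 -3.725
v 1.286 0.864 -3.703
v 0.527 2.456 -2.735
v 1.131 1.267 -4.242
v 0.583 1.566 -4.539
v -0.101 1.621 -4.455
v -0.6 1.405 -4.029
v -0.682 1.021 -3.46
v -0.307 0.647 -3.016
v 0.348 0.459 -2.903
v 0.977 0.545 -3.174
f 2 1 5
f 2 5 3
f 3 5 6
f 3 6 4
f 5 1 7
f 5 7 6
f 6 7 8
f 6 8 4
f 7 1 9
f 7 9 8
f 8 9 10
f 8 10 4
f 9 1 11
f 9 11 10
f 10 11 12
f 10 12 4
f 11 1 13
f 11 13 12
f 12 13 14
f 12 14 4
f 13 1 15
f 13 15 14
f 14 15 16
f 14 16 4
f 15 1 17
f 15 17 16
f 16 17 18
f 16 18 4
f 17 1 2
f 17 2 18
f 18 2 3
f 18 3 4
f 20 19 23
f 20 23 21
f 21 23 24
f 21 24 22
f 23 19 25
f 23 25 24
f 24 25 26
f 24 26 22
f 25 19 27
f 25 27 26
f 26 27 28
f 26 28 22
f 27 19 29
f 27 29 28
f 28 29 30
f 28 30 22
f 29 19 31
f 29 31 30
f 30 31 32
f 30 32 22
f 31 19 33
f 31 33 32
f 32 33 34
f 32 34 22
f 33 19 35
f 33 35 34
f 34 35 36
f 34 36 22
f 35 19 37
f 35 37 36
f 36 37 38
f 36 38 22
f 37 19 39
f 37 39 38
f 38 39 40
f 38 40 22
f 39 19 41
f 39 41 40
f 40 41 42
f 40 42 22
f 41 19 43
f 41 43 42
f 42 43 44
f 42 44 22
f 43 19 45
f 43 45 44
f 44 45 46
f 44 46 22
f 45 19 47
f 45 47 46
f 46 47 48
f 46 48 22
f 47 19 20
f 47 20 48
f 48 20 21
f 48 21 22
f 50 49 52
f 50 52 51
f 52 49 53
f 52 53 51
f 53 49 54
f 53 54 51
f 54 49 55
f 54 55 51
f 55 49 56
f 55 56 51
f 56 49 57
f 56 57 51
f 57 49 58
f 57 58 51
f 58 49 59
f 58 59 51
f 59 49 50
f 59 50 51



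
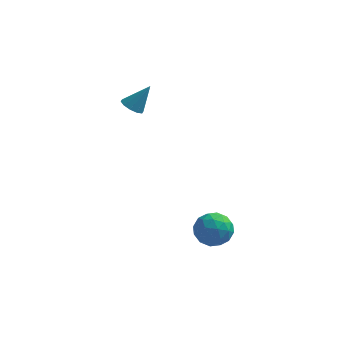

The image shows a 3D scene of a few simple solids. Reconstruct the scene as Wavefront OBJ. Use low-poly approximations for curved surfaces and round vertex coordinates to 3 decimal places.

v -4.243 1.562 3.249
v -3.824 1.675 2.945
v -3.597 1.918 4.271
v -4.009 1.945 2.967
v -4.283 2.068 3.098
v -4.541 1.999 3.286
v -4.686 1.762 3.46
v -4.662 1.449 3.554
v -4.478 1.179 3.531
v -4.204 1.056 3.401
v -3.945 1.125 3.213
v -3.8 1.362 3.039
v -0.468 -0.434 -1.582
v -0.075 -0.997 -2.049
v -0.845 -1.403 -0.731
v -0.452 -1.966 -1.198
v -0.016 -1.404 -0.769
v 0.218 -0.805 -1.295
v -1.138 -1.595 -1.485
v -0.904 -0.996 -2.011
v -0.488 -1.715 -1.989
v 0.205 -1.597 -1.547
v -1.125 -0.803 -1.233
v -0.432 -0.685 -0.791
v -0.238 -0.63 -1.89
v -0.682 -1.77 -0.89
v -0.425 -1.439 -0.638
v -0.194 -1.77 -0.912
v -0.066 -0.517 -1.447
v 0.165 -0.848 -1.722
v 0.199 -1.088 -0.97
v -1.085 -1.552 -1.058
v -0.854 -1.883 -1.333
v -0.726 -0.63 -1.868
v -0.495 -0.961 -2.142
v -1.119 -1.312 -1.81
v -0.25 -1.383 -2.129
v -0.472 -1.953 -1.629
v -0.875 -1.735 -1.798
v -0.738 -1.382 -2.107
v 0.157 -1.314 -1.87
v -0.064 -1.884 -1.369
v 0.192 -1.553 -1.117
v 0.329 -1.201 -1.427
v -0.086 -1.736 -1.834
v -0.856 -0.516 -1.411
v -1.077 -1.086 -0.91
v -1.249 -1.199 -1.353
v -1.112 -0.847 -1.663
v -0.448 -0.447 -1.151
v -0.67 -1.017 -0.651
v -0.182 -1.018 -0.673
v -0.045 -0.665 -0.982
v -0.834 -0.664 -0.946
f 2 1 4
f 2 4 3
f 4 1 5
f 4 5 3
f 5 1 6
f 5 6 3
f 6 1 7
f 6 7 3
f 7 1 8
f 7 8 3
f 8 1 9
f 8 9 3
f 9 1 10
f 9 10 3
f 10 1 11
f 10 11 3
f 11 1 12
f 11 12 3
f 12 1 2
f 12 2 3
f 13 50 29
f 50 24 53
f 29 53 18
f 50 53 29
f 13 29 25
f 29 18 30
f 25 30 14
f 29 30 25
f 13 25 34
f 25 14 35
f 34 35 20
f 25 35 34
f 13 34 46
f 34 20 49
f 46 49 23
f 34 49 46
f 13 46 50
f 46 23 54
f 50 54 24
f 46 54 50
f 14 30 41
f 30 18 44
f 41 44 22
f 30 44 41
f 18 53 31
f 53 24 52
f 31 52 17
f 53 52 31
f 24 54 51
f 54 23 47
f 51 47 15
f 54 47 51
f 23 49 48
f 49 20 36
f 48 36 19
f 49 36 48
f 20 35 40
f 35 14 37
f 40 37 21
f 35 37 40
f 16 42 28
f 42 22 43
f 28 43 17
f 42 43 28
f 16 28 26
f 28 17 27
f 26 27 15
f 28 27 26
f 16 26 33
f 26 15 32
f 33 32 19
f 26 32 33
f 16 33 38
f 33 19 39
f 38 39 21
f 33 39 38
f 16 38 42
f 38 21 45
f 42 45 22
f 38 45 42
f 17 43 31
f 43 22 44
f 31 44 18
f 43 44 31
f 15 27 51
f 27 17 52
f 51 52 24
f 27 52 51
f 19 32 48
f 32 15 47
f 48 47 23
f 32 47 48
f 21 39 40
f 39 19 36
f 40 36 20
f 39 36 40
f 22 45 41
f 45 21 37
f 41 37 14
f 45 37 41



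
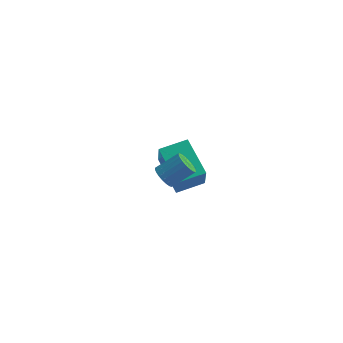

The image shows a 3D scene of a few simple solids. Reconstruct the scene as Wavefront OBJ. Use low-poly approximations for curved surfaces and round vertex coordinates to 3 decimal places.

v -3.638 3.514 -1.177
v -3.274 2.62 0.389
v -2.583 4.424 -0.903
v -2.218 3.53 0.663
v -2.322 2.29 -2.183
v -1.957 1.396 -0.617
v -1.266 3.2 -1.909
v -0.902 2.306 -0.343
v -1.164 -2.4 3.152
v -0.759 -2.435 2.724
v 0.069 -1.856 3.46
v -0.336 -1.82 3.888
v -0.866 -2.22 2.676
v -0.038 -1.64 3.411
v -1.025 -2.036 2.709
v -0.197 -1.456 3.445
v -1.208 -1.915 2.819
v -0.38 -1.335 3.555
v -1.383 -1.877 2.987
v -0.555 -1.298 3.723
v -1.52 -1.93 3.183
v -0.692 -1.351 3.919
v -1.596 -2.065 3.374
v -0.768 -1.485 4.11
v -1.597 -2.257 3.527
v -0.769 -1.677 4.262
v -1.523 -2.474 3.614
v -0.695 -1.894 4.35
v -1.387 -2.678 3.622
v -0.559 -2.098 4.358
v -1.213 -2.834 3.549
v -0.385 -2.254 4.285
v -1.03 -2.915 3.407
v -0.202 -2.335 4.142
v -0.87 -2.907 3.221
v -0.042 -2.327 3.956
v -0.761 -2.811 3.023
v 0.067 -2.232 3.759
v -0.722 -2.644 2.847
v 0.106 -2.065 3.583
f 2 4 1
f 5 2 1
f 1 4 3
f 3 5 1
f 2 8 4
f 6 2 5
f 6 8 2
f 4 8 3
f 7 5 3
f 3 8 7
f 7 6 5
f 8 6 7
f 10 9 13
f 10 13 11
f 11 13 14
f 11 14 12
f 13 9 15
f 13 15 14
f 14 15 16
f 14 16 12
f 15 9 17
f 15 17 16
f 16 17 18
f 16 18 12
f 17 9 19
f 17 19 18
f 18 19 20
f 18 20 12
f 19 9 21
f 19 21 20
f 20 21 22
f 20 22 12
f 21 9 23
f 21 23 22
f 22 23 24
f 22 24 12
f 23 9 25
f 23 25 24
f 24 25 26
f 24 26 12
f 25 9 27
f 25 27 26
f 26 27 28
f 26 28 12
f 27 9 29
f 27 29 28
f 28 29 30
f 28 30 12
f 29 9 31
f 29 31 30
f 30 31 32
f 30 32 12
f 31 9 33
f 31 33 32
f 32 33 34
f 32 34 12
f 33 9 35
f 33 35 34
f 34 35 36
f 34 36 12
f 35 9 37
f 35 37 36
f 36 37 38
f 36 38 12
f 37 9 39
f 37 39 38
f 38 39 40
f 38 40 12
f 39 9 10
f 39 10 40
f 40 10 11
f 40 11 12

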